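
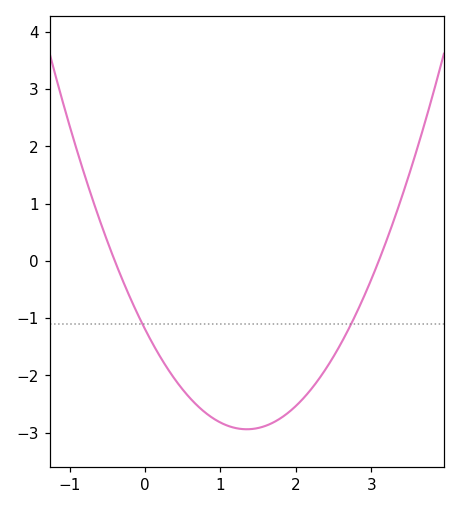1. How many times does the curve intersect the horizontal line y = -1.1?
2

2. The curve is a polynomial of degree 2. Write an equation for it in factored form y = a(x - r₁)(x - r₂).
y = 0.96(x + 0.4)(x - 3.1)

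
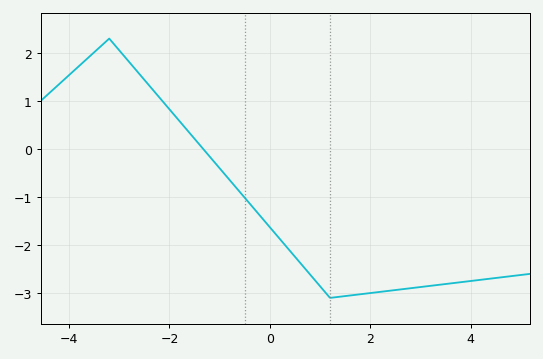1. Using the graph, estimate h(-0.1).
-1.5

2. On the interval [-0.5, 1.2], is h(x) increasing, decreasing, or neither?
decreasing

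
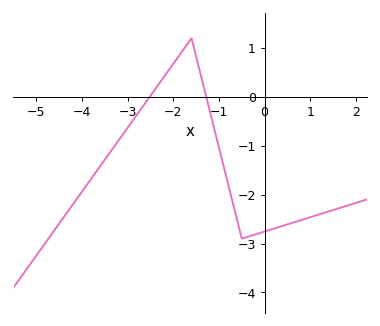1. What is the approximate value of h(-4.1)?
-2.1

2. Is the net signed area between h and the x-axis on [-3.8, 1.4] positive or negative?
negative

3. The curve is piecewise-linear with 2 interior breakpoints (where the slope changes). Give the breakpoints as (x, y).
(-1.6, 1.2); (-0.5, -2.9)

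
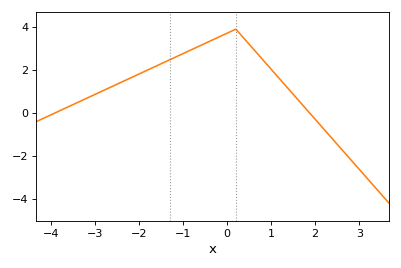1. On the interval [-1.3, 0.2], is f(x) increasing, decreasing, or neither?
increasing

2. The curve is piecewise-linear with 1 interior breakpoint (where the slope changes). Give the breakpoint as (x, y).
(0.2, 3.9)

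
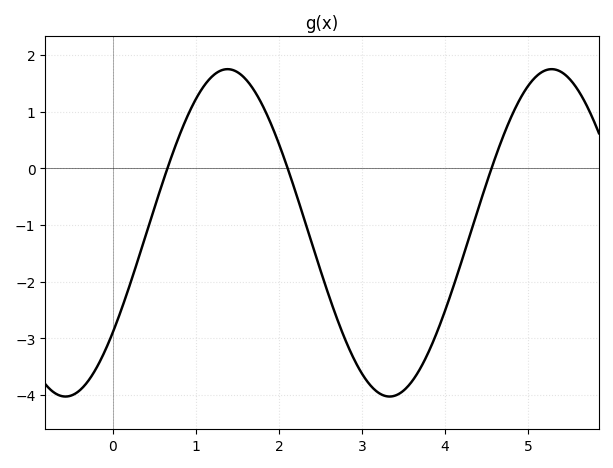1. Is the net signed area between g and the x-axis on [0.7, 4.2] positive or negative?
negative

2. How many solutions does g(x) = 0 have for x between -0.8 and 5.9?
3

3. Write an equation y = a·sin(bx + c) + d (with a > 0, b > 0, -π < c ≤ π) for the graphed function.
y = 2.89sin(1.61x - 0.652) - 1.14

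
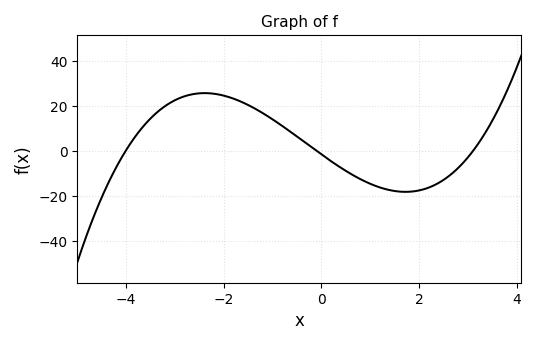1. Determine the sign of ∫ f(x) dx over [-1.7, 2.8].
negative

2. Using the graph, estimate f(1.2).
-16.3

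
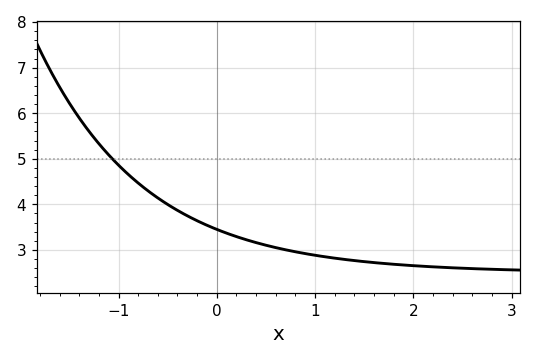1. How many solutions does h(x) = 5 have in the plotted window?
1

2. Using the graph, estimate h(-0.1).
3.54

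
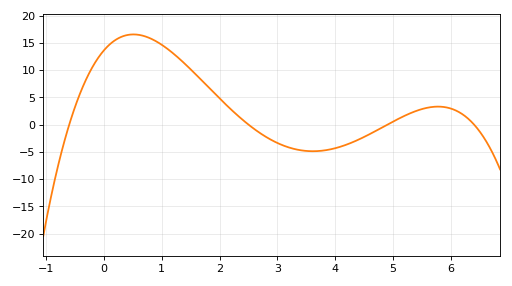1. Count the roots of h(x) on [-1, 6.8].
4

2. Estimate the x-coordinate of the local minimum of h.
3.61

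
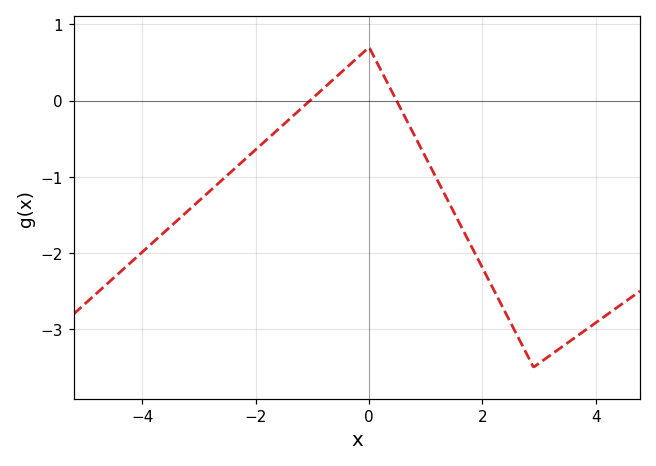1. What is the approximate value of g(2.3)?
-2.63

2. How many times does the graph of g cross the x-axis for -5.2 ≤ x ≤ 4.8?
2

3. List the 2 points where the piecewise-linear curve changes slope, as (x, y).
(0, 0.7); (2.9, -3.5)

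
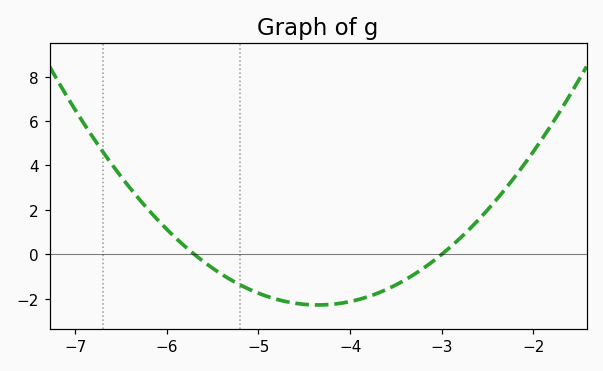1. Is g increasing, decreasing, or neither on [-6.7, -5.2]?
decreasing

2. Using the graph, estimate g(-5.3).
-1.15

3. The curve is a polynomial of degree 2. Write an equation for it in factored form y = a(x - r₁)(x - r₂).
y = 1.25(x + 5.7)(x + 3)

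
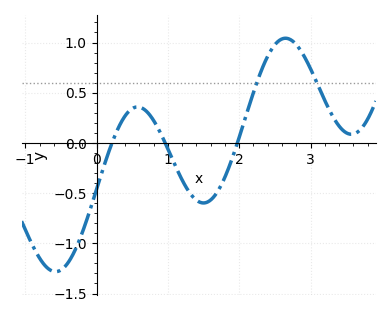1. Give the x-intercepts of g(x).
0.217, 0.962, 1.97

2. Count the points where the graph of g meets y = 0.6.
2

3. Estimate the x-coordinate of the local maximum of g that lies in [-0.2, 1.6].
0.575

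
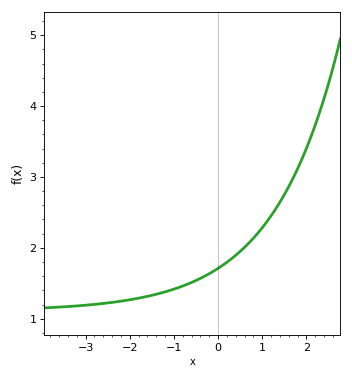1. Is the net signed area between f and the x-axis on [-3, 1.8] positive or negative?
positive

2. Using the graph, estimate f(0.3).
1.84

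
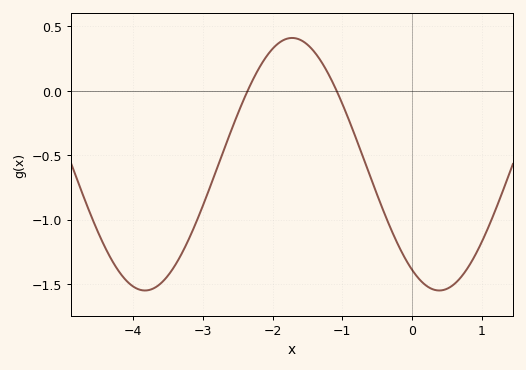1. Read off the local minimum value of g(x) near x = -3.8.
-1.55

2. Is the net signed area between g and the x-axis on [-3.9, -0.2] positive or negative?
negative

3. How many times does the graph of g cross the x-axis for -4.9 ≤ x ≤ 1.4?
2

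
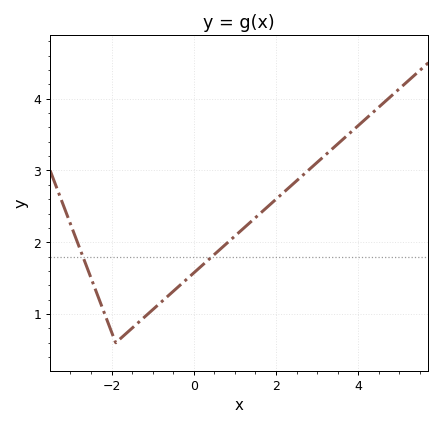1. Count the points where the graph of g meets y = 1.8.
2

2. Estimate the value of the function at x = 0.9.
2.04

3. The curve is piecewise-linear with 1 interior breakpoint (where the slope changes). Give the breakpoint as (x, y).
(-1.9, 0.6)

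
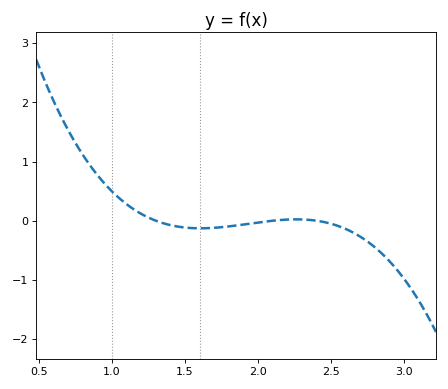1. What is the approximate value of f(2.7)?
-0.3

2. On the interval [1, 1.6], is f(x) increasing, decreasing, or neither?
decreasing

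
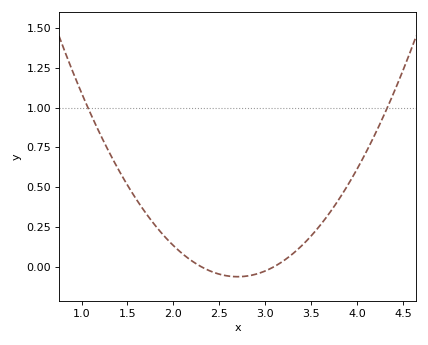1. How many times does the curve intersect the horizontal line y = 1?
2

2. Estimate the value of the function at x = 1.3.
0.72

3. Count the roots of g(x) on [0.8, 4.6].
2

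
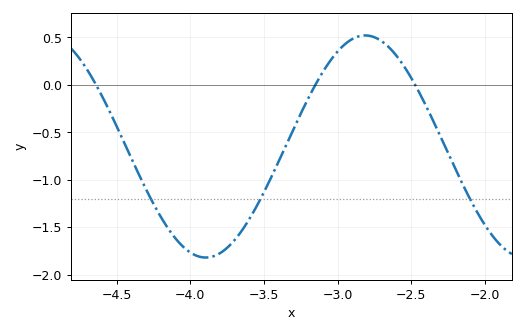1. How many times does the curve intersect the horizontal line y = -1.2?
3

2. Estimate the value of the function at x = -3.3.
-0.45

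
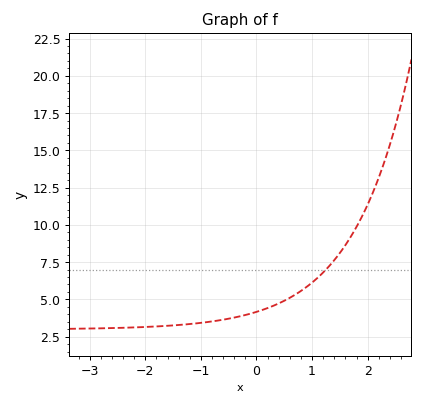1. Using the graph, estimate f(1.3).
7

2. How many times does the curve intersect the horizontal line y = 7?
1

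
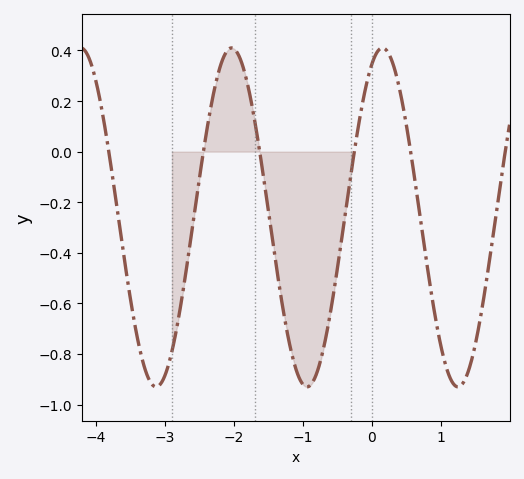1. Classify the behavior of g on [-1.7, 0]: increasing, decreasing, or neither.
neither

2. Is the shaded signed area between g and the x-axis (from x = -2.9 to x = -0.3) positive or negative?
negative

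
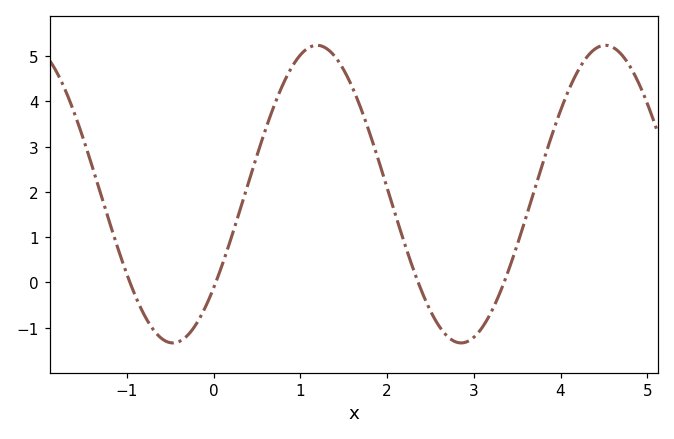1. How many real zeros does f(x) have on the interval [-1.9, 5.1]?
4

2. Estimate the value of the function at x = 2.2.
0.866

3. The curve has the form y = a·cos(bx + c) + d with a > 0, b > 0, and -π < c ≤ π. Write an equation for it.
y = 3.29cos(1.89x - 2.25) + 1.95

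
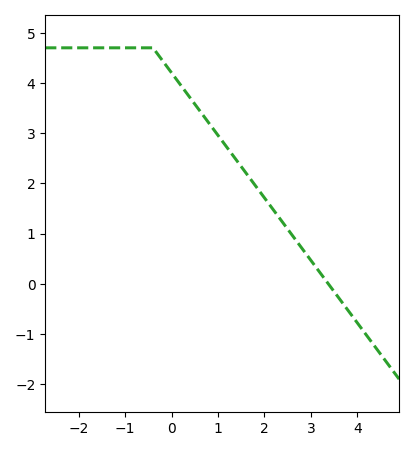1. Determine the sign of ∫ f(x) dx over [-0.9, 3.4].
positive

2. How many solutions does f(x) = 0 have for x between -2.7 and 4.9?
1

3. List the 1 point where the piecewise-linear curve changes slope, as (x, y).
(-0.4, 4.7)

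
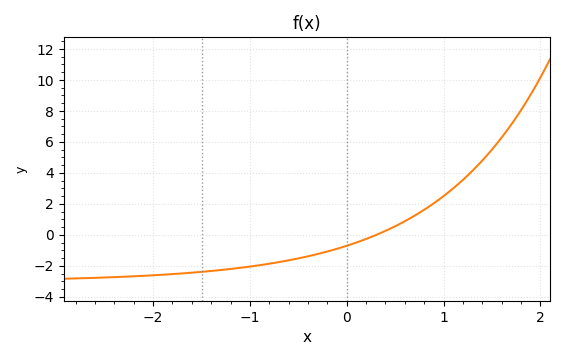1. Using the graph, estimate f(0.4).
0.2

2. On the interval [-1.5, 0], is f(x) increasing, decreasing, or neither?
increasing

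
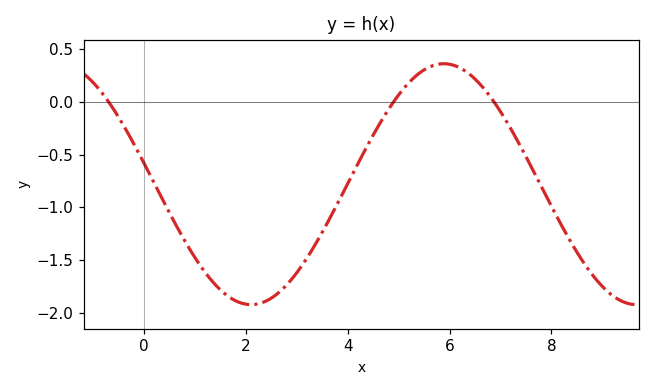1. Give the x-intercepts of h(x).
-0.8, 4.8, 6.8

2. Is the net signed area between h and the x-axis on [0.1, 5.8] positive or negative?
negative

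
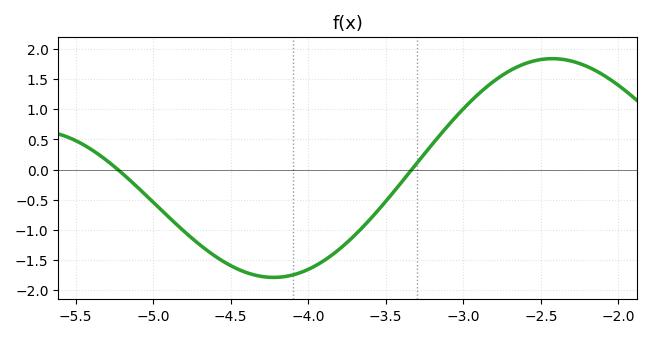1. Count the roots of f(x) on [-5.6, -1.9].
2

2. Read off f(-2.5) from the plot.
1.8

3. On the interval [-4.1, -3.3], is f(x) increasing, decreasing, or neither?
increasing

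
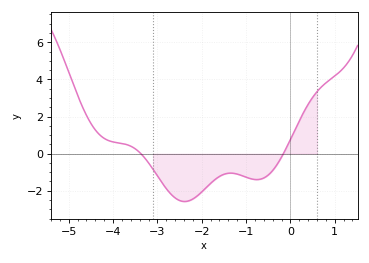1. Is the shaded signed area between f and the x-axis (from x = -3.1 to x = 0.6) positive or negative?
negative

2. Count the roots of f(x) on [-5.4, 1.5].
2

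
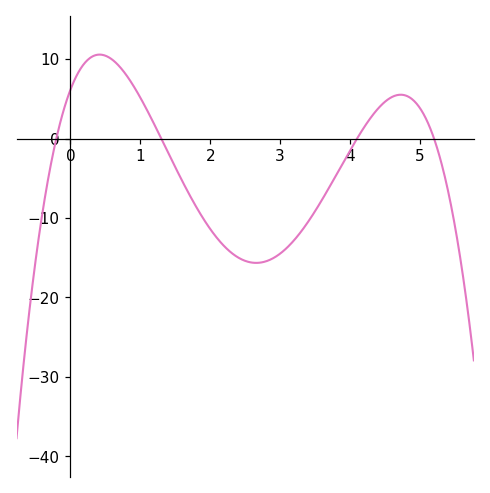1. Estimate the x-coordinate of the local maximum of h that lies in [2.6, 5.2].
4.7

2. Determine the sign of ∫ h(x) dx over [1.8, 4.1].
negative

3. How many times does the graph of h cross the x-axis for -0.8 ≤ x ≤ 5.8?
4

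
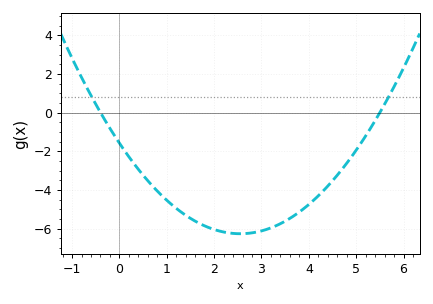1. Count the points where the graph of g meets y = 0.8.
2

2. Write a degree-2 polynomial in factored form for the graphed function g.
y = 0.72(x + 0.4)(x - 5.5)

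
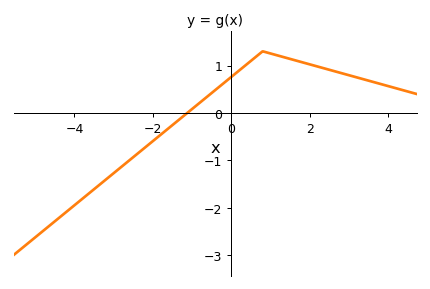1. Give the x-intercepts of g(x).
-1.2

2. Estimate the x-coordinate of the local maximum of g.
0.8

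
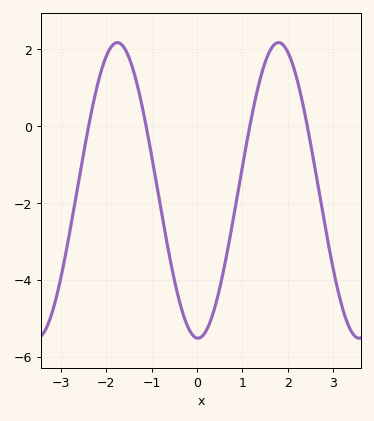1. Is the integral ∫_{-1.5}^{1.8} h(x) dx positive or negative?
negative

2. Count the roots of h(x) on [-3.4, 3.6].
4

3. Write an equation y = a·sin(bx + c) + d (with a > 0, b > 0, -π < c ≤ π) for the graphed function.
y = 3.85sin(1.8x - 1.6) - 1.67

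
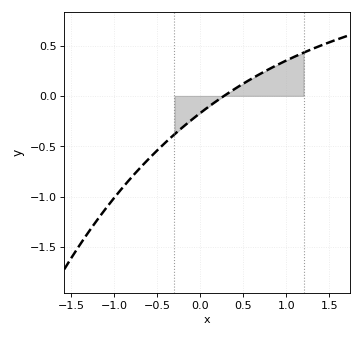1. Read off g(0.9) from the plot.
0.3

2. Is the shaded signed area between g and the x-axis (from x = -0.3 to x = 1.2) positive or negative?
positive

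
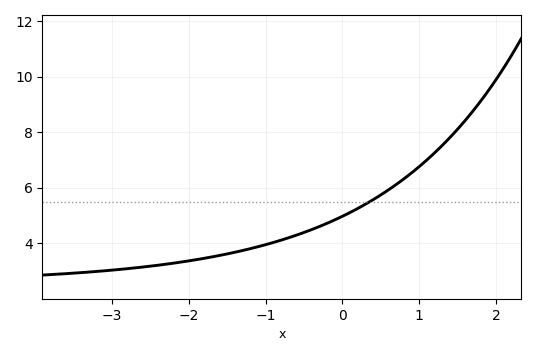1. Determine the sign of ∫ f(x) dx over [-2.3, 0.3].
positive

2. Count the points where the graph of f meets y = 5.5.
1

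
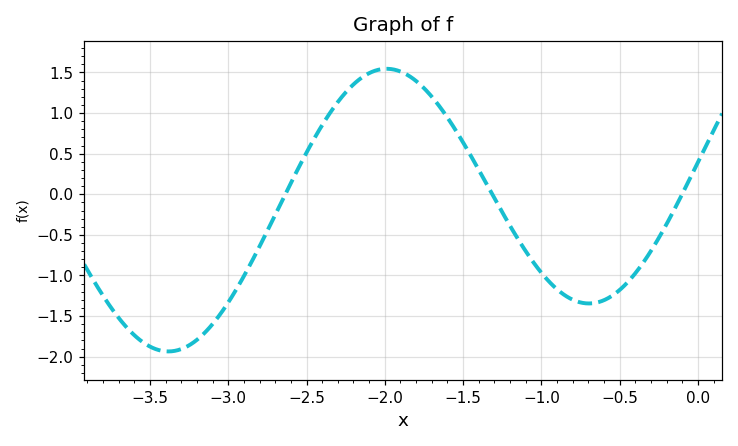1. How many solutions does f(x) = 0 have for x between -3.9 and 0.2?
3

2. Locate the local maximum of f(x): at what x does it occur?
-2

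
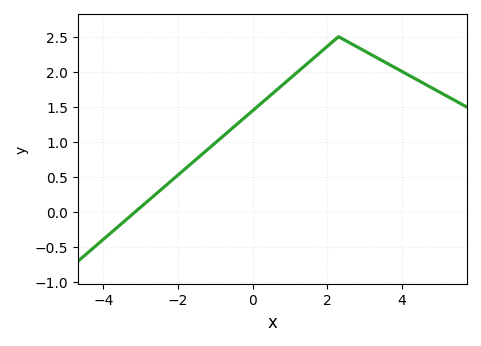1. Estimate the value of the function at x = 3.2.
2.24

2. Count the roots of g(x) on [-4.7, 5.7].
1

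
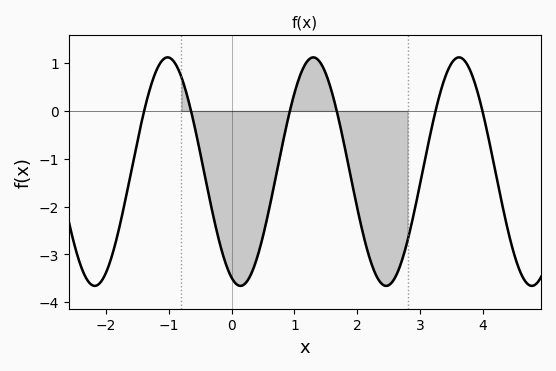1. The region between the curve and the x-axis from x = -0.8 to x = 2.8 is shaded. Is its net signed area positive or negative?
negative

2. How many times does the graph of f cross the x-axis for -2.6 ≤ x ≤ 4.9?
6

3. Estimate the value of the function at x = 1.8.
-0.762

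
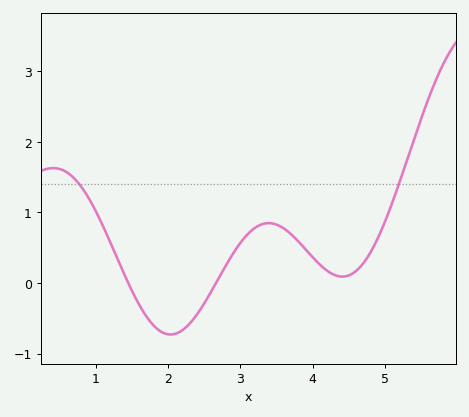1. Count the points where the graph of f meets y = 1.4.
2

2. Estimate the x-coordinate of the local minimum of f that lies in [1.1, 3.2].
2.04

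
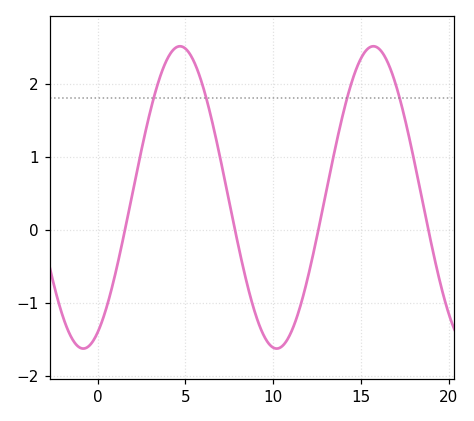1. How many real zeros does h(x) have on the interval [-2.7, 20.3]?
4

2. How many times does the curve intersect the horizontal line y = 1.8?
4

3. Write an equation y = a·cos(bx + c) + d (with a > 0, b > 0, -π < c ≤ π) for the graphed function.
y = 2.07cos(0.57x - 2.7) + 0.44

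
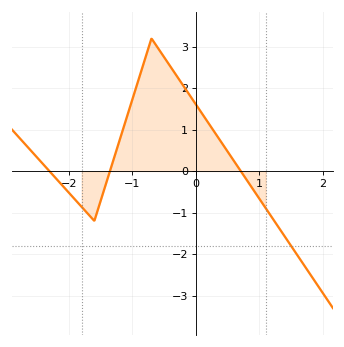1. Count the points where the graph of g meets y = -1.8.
1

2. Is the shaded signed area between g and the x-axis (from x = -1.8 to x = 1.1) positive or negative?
positive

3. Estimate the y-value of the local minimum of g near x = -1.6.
-1.2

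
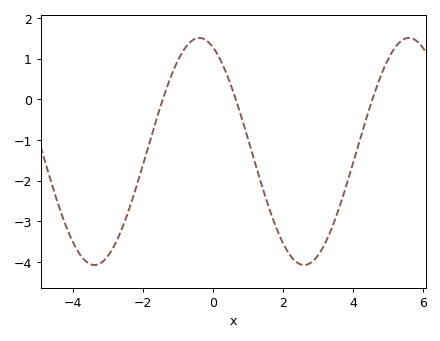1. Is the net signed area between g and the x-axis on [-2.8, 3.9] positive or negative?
negative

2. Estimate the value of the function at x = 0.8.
-0.4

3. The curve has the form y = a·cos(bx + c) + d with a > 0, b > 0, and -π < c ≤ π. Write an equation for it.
y = 2.79cos(1.1x + 0.41) - 1.28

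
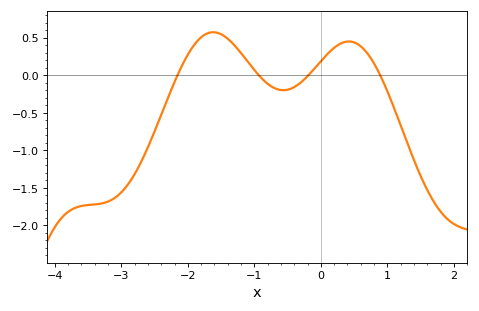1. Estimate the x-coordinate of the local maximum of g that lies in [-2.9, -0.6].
-1.62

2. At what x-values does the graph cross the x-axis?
-2.16, -0.934, -0.187, 0.892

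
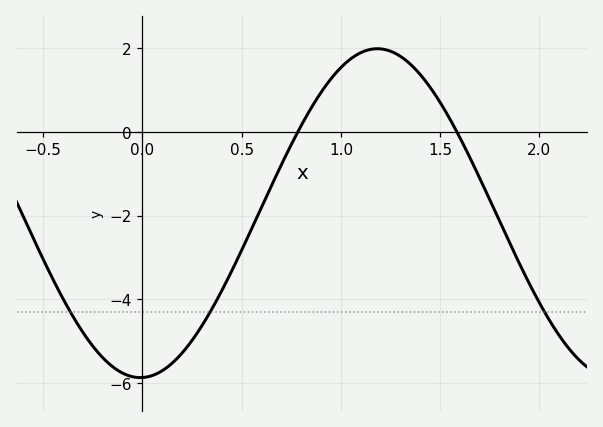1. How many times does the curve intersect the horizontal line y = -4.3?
3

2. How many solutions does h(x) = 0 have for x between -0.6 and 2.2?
2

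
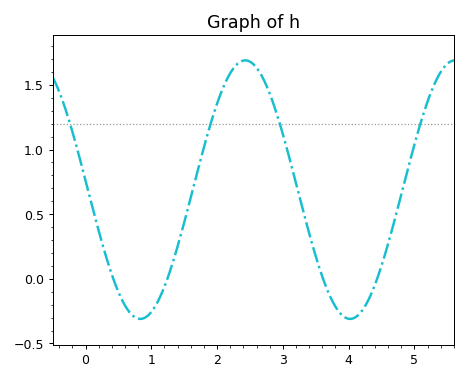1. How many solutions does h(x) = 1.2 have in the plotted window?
4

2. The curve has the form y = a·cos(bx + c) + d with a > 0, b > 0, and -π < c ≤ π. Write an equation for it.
y = 1cos(2x + 1.5) + 0.69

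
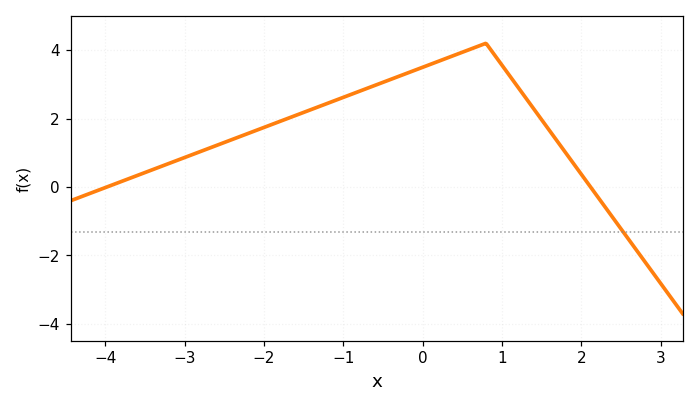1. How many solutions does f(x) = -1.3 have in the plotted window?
1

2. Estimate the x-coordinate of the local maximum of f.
0.798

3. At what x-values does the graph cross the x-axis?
-3.98, 2.12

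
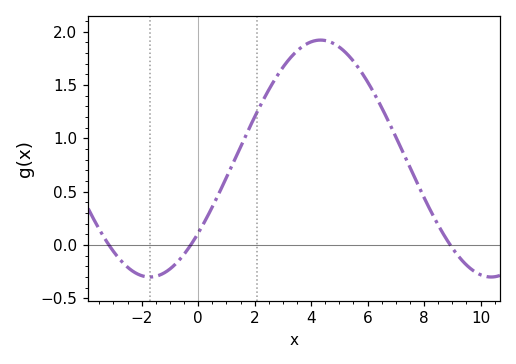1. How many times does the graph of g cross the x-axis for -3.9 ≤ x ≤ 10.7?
3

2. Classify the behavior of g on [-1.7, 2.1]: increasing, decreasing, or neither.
increasing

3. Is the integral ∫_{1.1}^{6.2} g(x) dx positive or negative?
positive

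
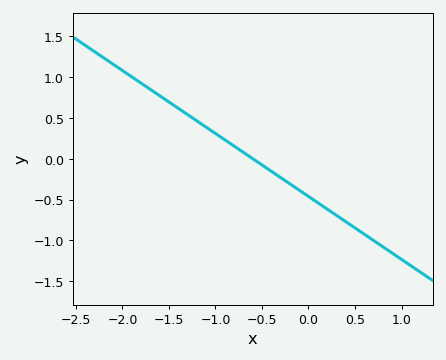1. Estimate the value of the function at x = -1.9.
1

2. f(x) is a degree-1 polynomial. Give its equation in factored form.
y = -0.77(x + 0.6)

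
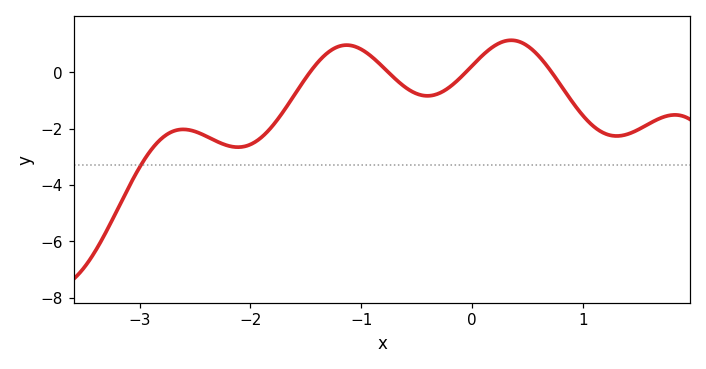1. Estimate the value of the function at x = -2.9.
-2.8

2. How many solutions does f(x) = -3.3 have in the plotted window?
1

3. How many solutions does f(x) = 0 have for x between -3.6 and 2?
4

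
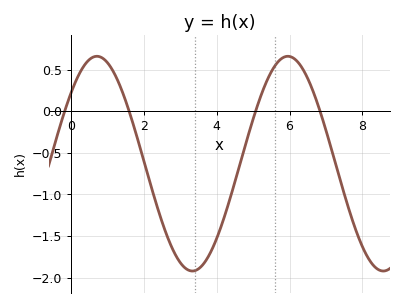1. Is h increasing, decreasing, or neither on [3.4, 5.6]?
increasing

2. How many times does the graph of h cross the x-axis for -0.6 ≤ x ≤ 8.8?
4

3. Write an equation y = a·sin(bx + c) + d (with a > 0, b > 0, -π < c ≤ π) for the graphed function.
y = 1.29sin(1.2x + 0.71) - 0.63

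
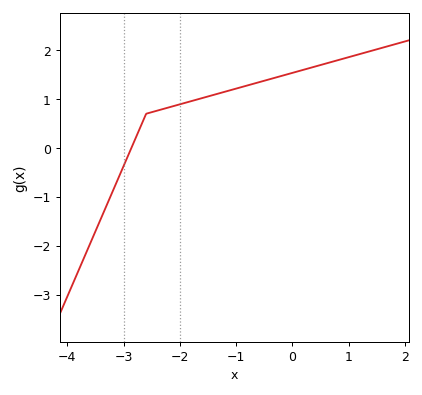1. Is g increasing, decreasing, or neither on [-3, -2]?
increasing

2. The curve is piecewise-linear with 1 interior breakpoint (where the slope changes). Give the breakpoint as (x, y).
(-2.6, 0.7)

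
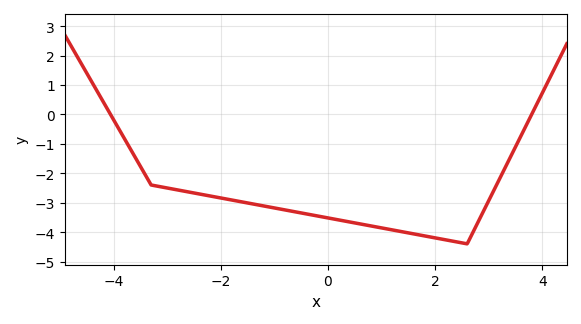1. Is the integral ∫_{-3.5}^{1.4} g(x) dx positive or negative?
negative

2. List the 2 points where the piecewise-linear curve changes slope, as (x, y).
(-3.3, -2.4); (2.6, -4.4)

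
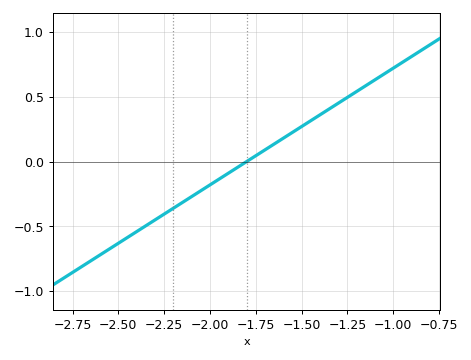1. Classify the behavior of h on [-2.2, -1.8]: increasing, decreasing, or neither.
increasing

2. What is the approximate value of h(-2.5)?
-0.65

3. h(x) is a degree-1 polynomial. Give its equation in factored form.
y = 0.9(x + 1.8)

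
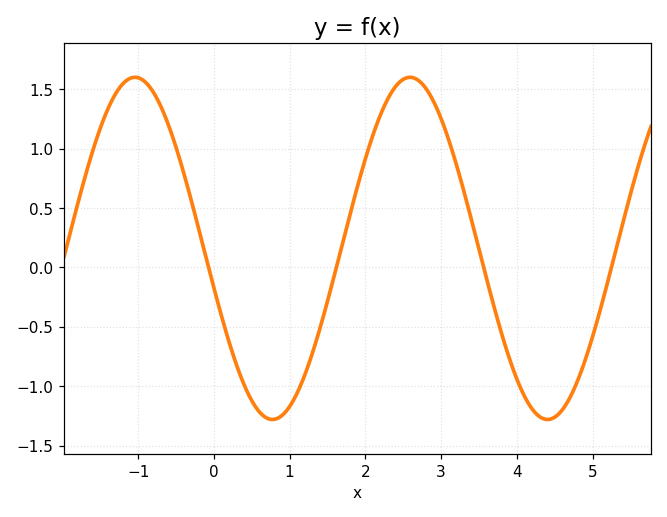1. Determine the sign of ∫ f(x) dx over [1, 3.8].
positive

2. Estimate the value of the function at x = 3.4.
0.404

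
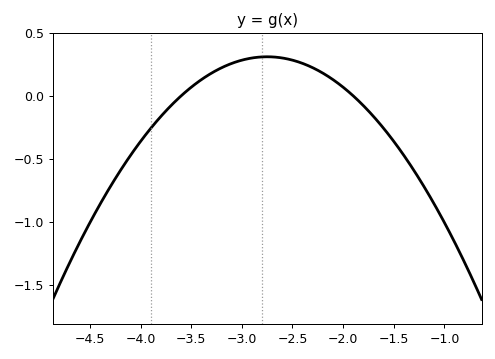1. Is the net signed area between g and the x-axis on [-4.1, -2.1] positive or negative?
positive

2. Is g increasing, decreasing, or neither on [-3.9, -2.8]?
increasing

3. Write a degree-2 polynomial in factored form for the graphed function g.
y = -0.43(x + 3.6)(x + 1.9)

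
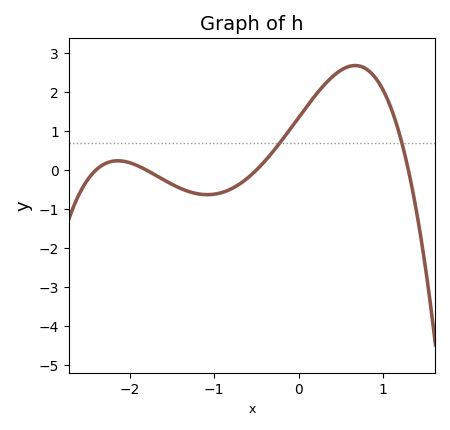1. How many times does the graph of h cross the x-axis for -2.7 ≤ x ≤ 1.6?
4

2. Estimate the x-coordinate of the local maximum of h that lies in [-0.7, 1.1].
0.7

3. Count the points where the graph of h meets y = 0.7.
2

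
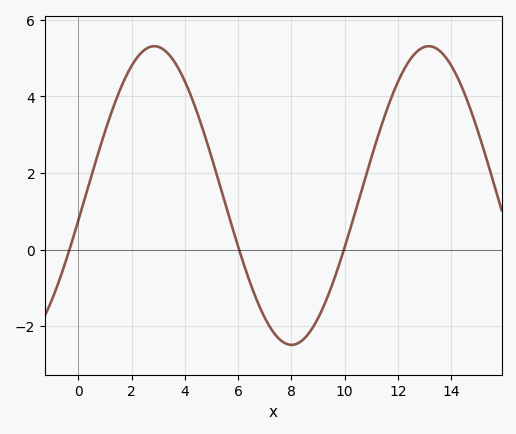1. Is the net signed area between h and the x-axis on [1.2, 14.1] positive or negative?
positive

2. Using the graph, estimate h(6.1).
-0.145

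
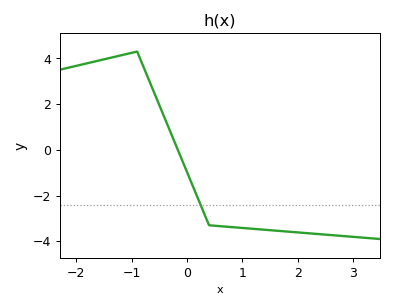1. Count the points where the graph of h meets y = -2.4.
1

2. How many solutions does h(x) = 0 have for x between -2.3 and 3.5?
1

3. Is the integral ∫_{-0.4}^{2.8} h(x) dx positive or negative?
negative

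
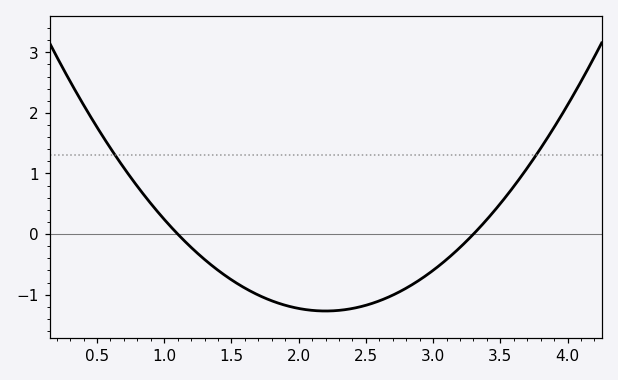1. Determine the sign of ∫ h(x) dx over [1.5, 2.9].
negative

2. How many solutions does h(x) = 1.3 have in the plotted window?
2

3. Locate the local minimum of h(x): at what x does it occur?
2.2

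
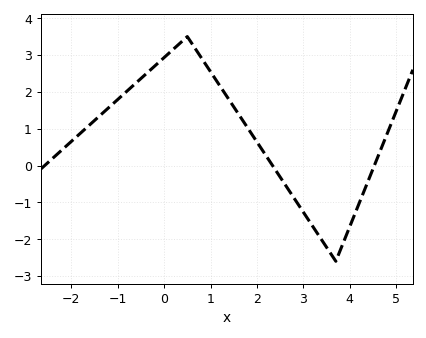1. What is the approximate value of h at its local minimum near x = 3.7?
-2.6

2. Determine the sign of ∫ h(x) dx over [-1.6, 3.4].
positive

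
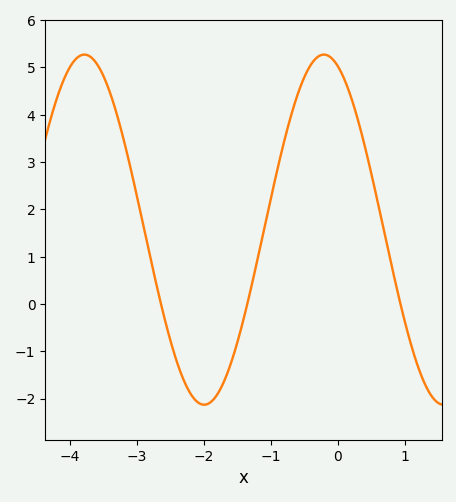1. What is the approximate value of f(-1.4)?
-0.3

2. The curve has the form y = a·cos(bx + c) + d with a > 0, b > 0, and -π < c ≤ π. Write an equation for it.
y = 3.7cos(1.8x + 0.37) + 1.57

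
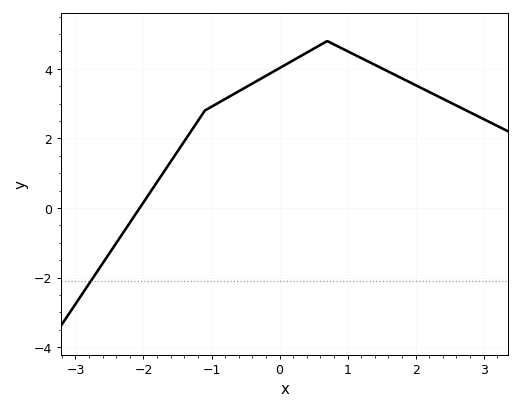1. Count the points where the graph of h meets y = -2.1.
1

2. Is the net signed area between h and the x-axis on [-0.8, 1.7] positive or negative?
positive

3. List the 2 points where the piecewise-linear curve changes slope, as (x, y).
(-1.1, 2.8); (0.7, 4.8)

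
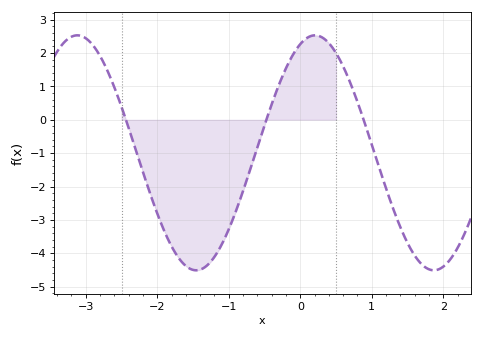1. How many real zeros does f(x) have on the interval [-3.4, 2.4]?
3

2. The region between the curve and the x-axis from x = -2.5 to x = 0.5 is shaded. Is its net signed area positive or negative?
negative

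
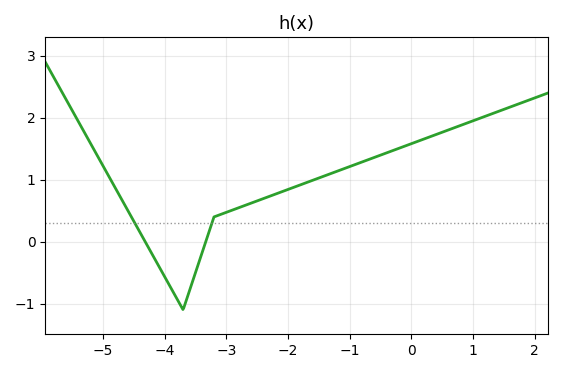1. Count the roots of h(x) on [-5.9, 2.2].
2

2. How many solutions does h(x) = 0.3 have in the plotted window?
2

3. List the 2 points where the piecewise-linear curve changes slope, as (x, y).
(-3.7, -1.1); (-3.2, 0.4)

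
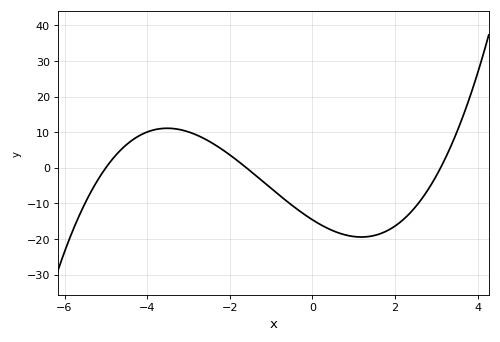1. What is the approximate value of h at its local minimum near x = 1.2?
-19.5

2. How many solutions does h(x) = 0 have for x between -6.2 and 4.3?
3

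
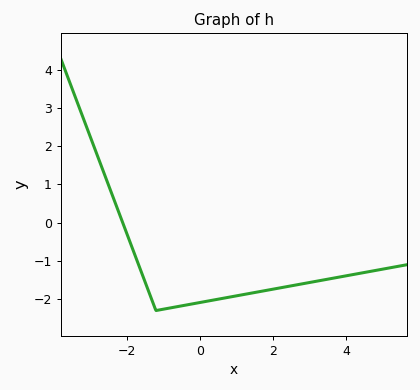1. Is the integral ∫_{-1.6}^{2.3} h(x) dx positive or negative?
negative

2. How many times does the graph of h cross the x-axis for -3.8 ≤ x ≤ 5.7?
1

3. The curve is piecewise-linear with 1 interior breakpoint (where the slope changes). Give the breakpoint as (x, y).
(-1.2, -2.3)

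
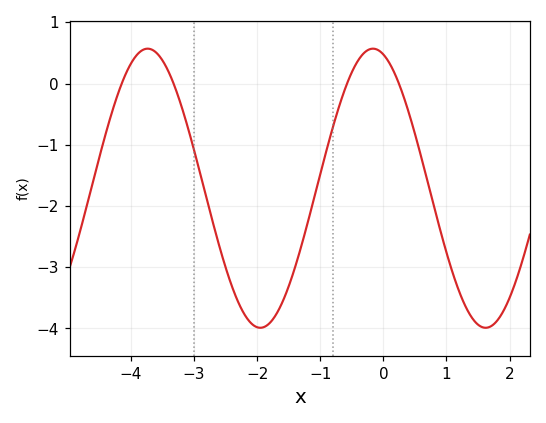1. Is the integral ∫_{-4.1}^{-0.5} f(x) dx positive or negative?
negative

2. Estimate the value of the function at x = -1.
-1.5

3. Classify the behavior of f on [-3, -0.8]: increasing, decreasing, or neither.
neither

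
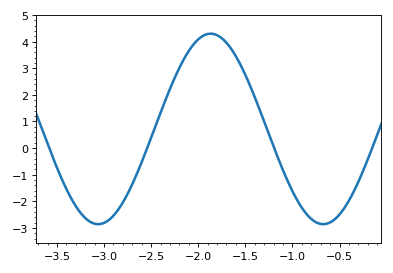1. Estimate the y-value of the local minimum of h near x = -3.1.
-2.9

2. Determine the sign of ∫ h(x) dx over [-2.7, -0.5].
positive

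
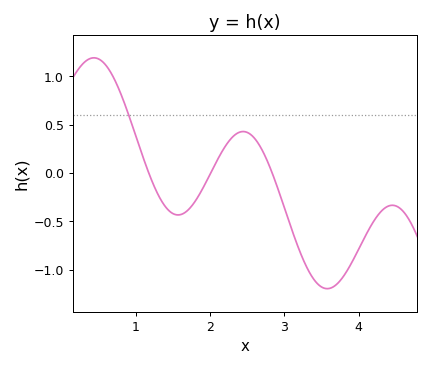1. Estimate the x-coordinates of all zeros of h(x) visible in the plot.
1.18, 2.01, 2.84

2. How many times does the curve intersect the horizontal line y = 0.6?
1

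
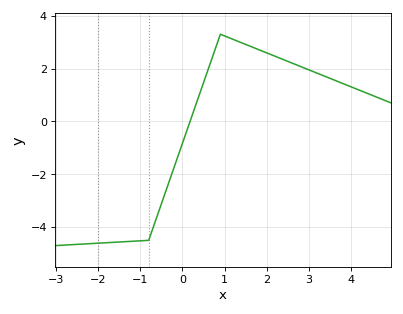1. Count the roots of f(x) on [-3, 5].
1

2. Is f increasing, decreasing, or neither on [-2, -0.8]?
increasing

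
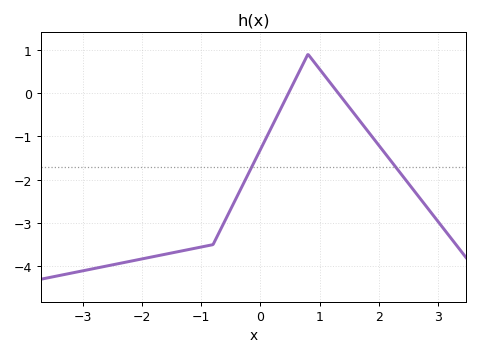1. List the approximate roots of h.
0.473, 1.31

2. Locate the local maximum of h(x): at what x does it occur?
0.802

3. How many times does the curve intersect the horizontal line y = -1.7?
2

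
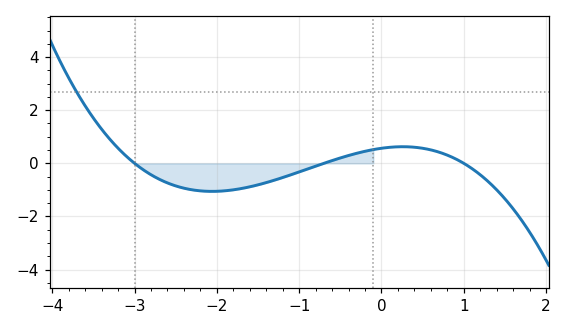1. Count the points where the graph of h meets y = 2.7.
1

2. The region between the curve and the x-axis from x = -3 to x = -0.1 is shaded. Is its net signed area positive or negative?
negative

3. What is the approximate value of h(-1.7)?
-1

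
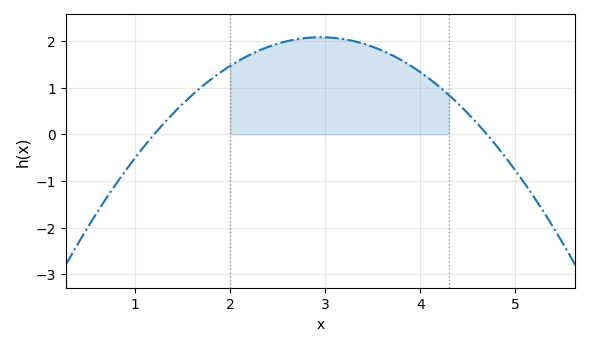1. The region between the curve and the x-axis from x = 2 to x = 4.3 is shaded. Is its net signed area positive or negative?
positive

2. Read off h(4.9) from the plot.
-0.5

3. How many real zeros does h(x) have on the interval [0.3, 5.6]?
2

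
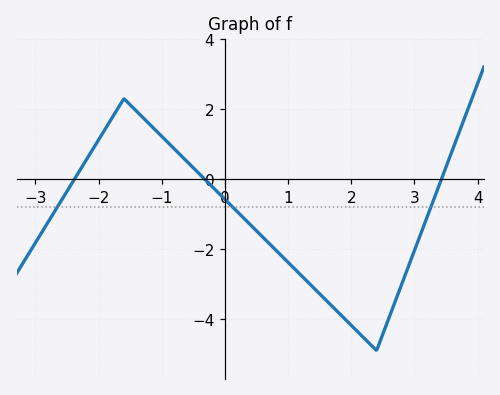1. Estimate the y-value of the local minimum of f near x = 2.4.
-4.8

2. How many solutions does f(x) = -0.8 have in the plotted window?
3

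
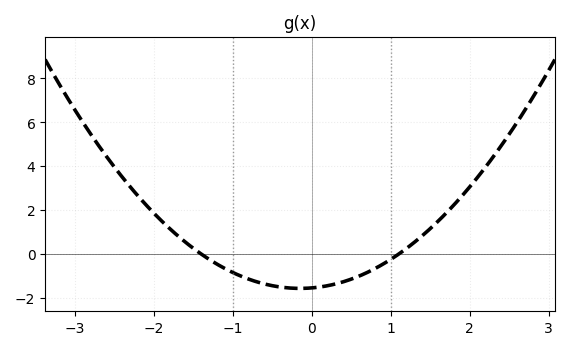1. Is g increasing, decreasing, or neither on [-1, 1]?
neither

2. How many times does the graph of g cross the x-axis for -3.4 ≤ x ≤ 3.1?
2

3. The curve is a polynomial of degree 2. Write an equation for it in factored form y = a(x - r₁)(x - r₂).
y = 1(x + 1.4)(x - 1.1)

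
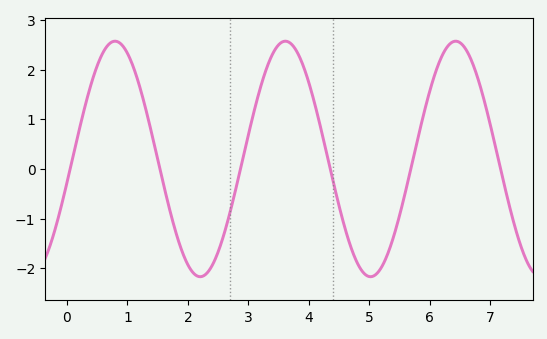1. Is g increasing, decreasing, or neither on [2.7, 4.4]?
neither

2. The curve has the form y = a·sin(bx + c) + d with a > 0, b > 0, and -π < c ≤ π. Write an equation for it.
y = 2.37sin(2.2x - 0.2) + 0.2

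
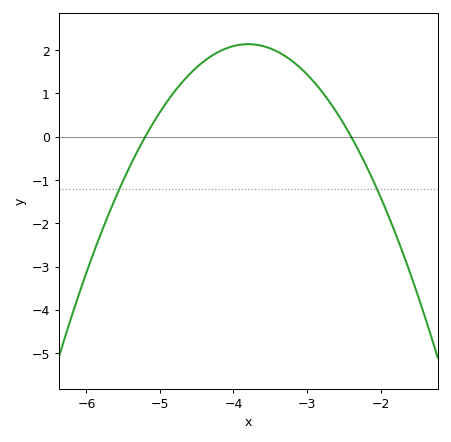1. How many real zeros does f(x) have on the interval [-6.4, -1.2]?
2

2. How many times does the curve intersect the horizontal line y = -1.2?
2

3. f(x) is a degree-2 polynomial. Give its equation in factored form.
y = -1.09(x + 5.2)(x + 2.4)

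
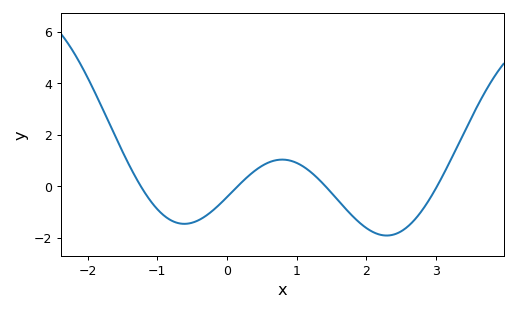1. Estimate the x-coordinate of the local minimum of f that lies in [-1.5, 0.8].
-0.611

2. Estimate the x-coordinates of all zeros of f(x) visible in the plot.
-1.23, 0.15, 1.42, 3.01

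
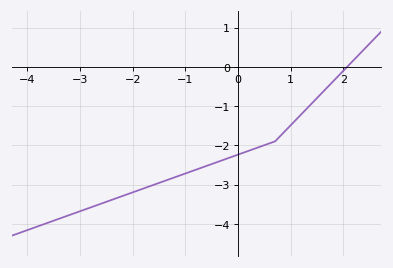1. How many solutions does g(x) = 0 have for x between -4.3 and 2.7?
1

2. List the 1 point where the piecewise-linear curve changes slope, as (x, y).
(0.7, -1.9)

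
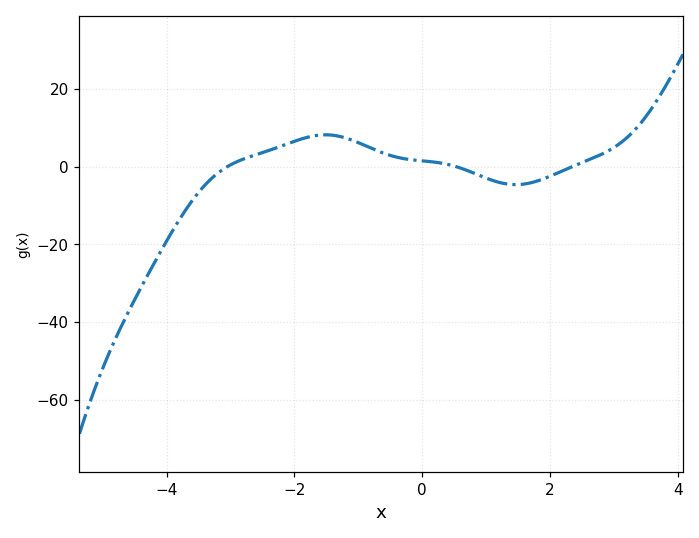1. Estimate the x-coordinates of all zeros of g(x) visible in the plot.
-3, 0.6, 2.4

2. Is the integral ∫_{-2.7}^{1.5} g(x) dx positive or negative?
positive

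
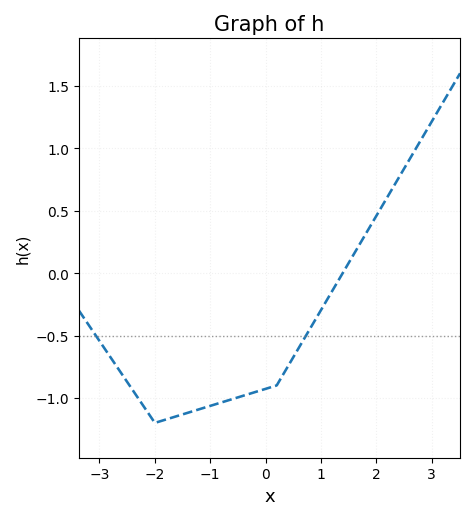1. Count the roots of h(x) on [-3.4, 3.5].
1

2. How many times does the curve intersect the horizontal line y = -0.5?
2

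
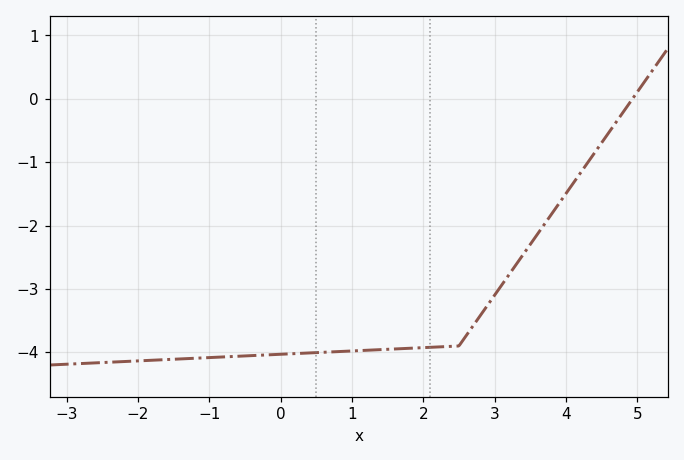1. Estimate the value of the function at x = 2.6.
-3.74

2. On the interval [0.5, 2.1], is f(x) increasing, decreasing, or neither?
increasing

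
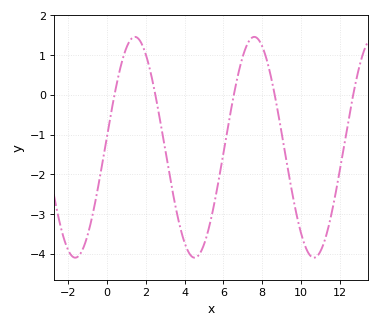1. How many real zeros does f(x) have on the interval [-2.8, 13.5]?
5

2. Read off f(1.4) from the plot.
1.46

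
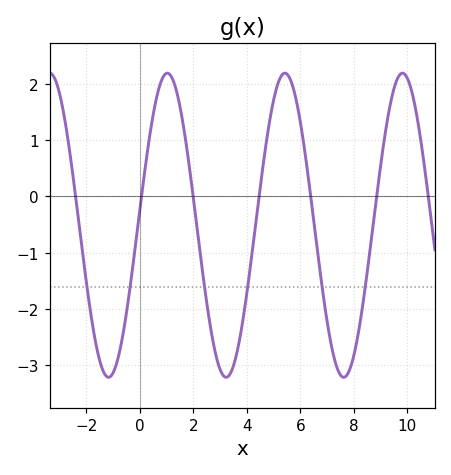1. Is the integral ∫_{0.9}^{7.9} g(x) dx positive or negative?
negative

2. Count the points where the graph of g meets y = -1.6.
6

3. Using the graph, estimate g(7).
-2.22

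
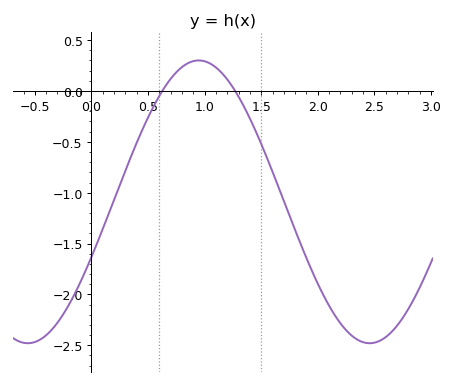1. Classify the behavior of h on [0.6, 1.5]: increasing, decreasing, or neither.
neither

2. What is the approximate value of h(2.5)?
-2.45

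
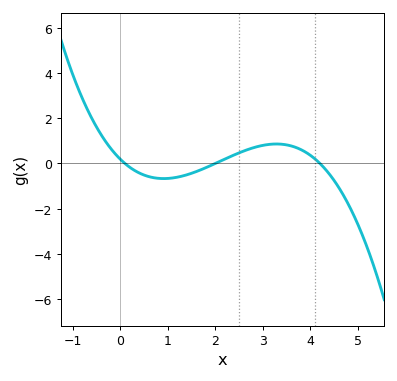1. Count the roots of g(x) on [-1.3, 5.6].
3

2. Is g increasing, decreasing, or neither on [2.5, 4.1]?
neither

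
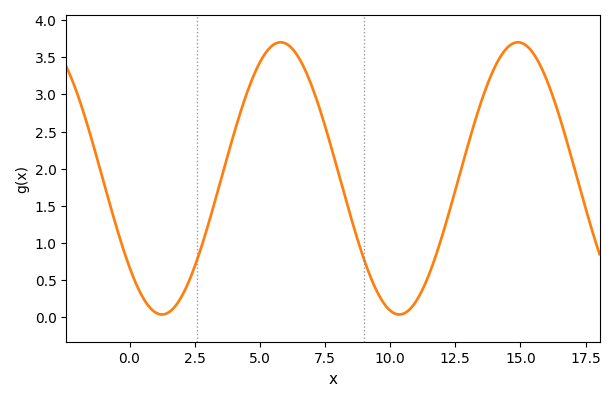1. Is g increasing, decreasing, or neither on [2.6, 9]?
neither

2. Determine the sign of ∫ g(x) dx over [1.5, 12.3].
positive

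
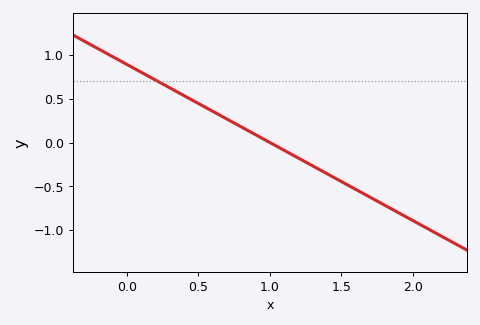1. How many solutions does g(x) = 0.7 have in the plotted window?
1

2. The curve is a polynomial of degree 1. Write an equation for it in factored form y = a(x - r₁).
y = -0.89(x - 1)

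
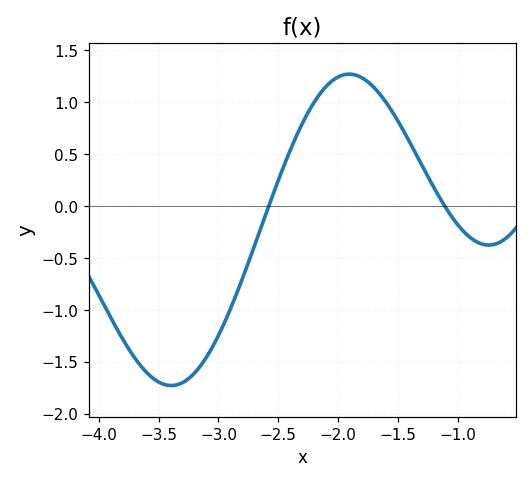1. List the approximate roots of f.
-2.6, -1.1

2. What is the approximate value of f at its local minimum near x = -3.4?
-1.75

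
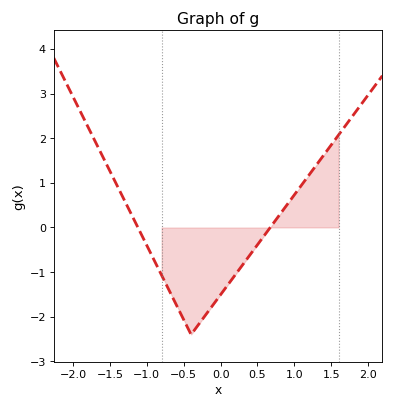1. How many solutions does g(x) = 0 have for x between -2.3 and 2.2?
2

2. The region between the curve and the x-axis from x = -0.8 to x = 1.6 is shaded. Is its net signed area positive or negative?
negative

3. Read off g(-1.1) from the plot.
-0.07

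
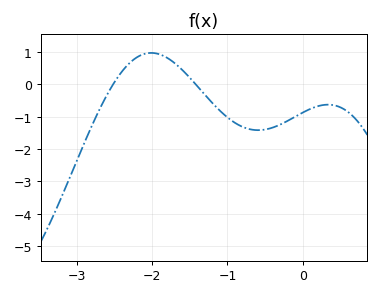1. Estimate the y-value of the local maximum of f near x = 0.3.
-0.624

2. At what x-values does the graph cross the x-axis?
-2.52, -1.42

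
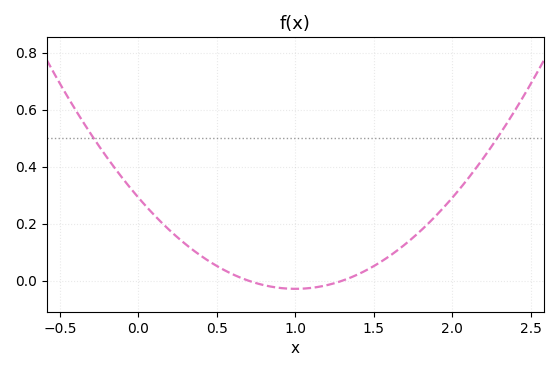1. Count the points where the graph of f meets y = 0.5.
2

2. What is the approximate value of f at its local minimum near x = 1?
-0.029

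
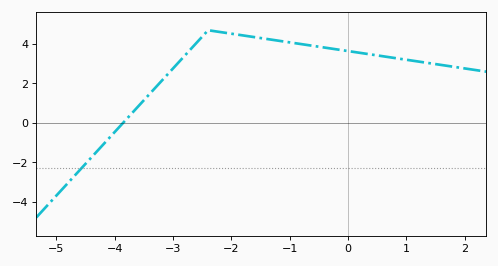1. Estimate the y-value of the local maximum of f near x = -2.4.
4.6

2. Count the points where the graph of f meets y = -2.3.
1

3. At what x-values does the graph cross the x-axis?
-3.8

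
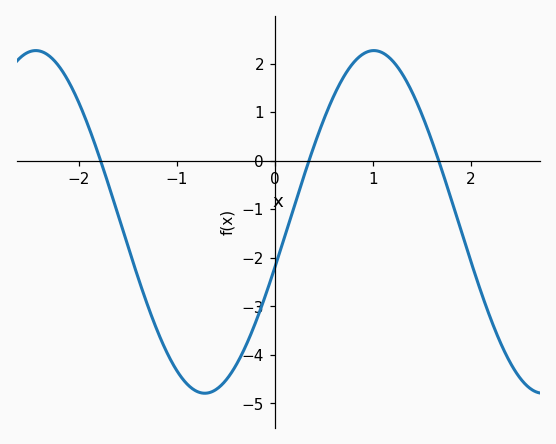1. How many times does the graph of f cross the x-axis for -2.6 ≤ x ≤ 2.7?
3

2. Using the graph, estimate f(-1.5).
-1.75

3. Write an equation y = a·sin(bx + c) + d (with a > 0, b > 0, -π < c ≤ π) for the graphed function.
y = 3.53sin(1.82x - 0.272) - 1.26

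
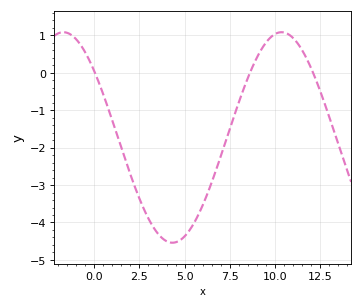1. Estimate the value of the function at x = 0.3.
-0.326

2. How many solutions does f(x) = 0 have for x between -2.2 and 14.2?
3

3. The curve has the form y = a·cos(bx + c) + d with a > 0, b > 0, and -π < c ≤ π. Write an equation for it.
y = 2.81cos(0.52x + 0.892) - 1.73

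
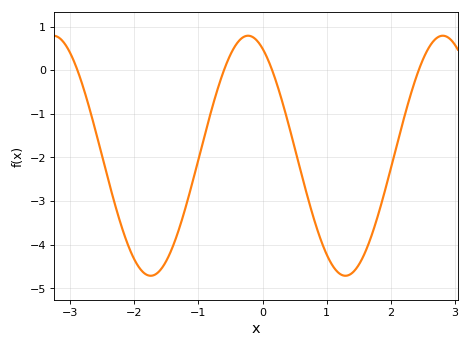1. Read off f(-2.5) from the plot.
-1.98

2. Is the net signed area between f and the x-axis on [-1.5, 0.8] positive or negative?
negative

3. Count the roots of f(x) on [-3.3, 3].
4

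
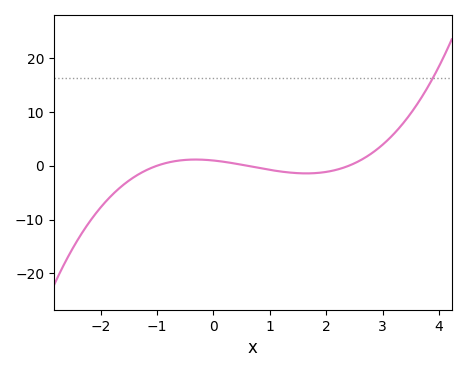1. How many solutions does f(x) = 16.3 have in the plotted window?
1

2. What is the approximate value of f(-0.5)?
1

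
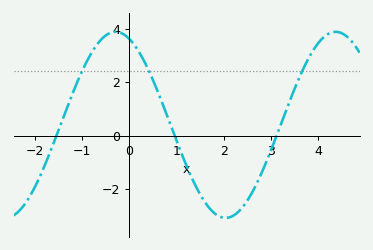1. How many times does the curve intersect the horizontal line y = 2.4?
3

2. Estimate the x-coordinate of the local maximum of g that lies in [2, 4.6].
4.37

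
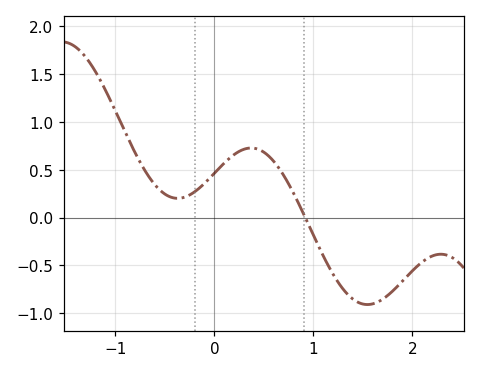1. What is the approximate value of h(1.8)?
-0.75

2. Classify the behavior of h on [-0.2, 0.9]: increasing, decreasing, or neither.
neither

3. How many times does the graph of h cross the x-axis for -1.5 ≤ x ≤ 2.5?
1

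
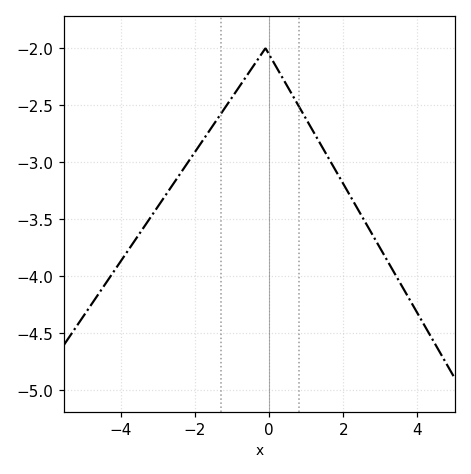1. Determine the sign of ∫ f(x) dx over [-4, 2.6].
negative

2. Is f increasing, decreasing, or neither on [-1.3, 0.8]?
neither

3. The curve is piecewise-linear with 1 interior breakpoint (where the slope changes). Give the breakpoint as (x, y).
(-0.1, -2)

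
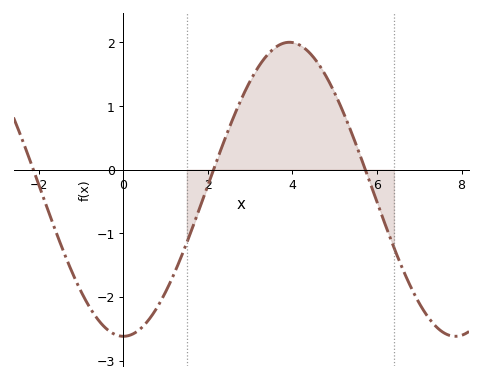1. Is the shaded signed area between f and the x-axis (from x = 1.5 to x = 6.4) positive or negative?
positive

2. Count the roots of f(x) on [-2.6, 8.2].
3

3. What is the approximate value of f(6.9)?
-2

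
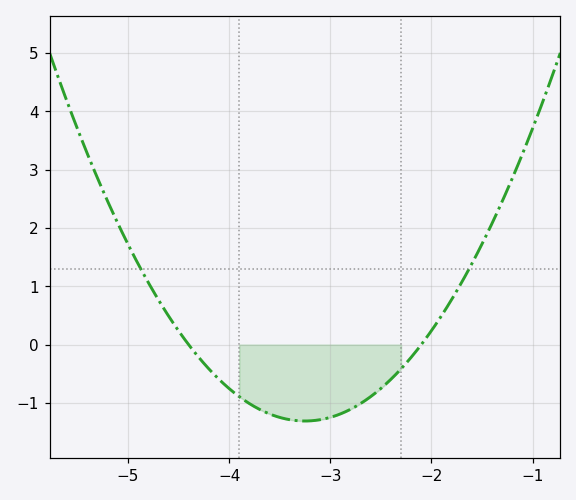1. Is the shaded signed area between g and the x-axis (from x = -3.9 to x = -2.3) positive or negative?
negative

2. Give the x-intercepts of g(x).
-4.4, -2.1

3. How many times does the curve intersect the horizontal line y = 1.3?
2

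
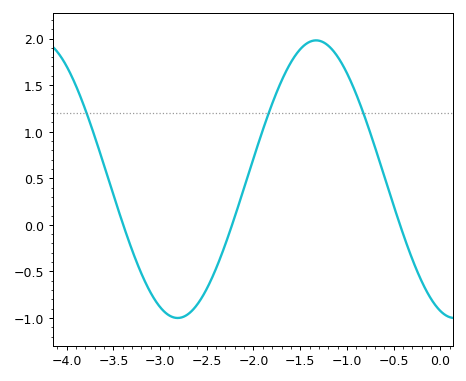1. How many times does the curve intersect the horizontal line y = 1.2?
3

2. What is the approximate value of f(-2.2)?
0.1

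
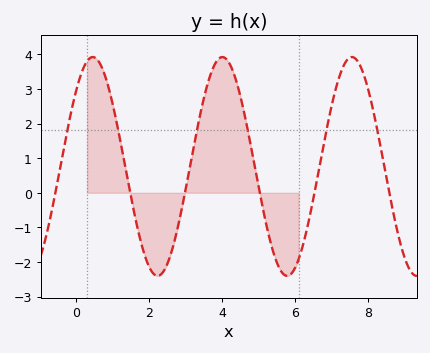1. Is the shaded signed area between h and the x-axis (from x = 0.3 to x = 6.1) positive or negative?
positive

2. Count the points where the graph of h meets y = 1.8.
6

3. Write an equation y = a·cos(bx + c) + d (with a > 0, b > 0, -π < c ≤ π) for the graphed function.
y = 3.16cos(1.8x - 0.81) + 0.76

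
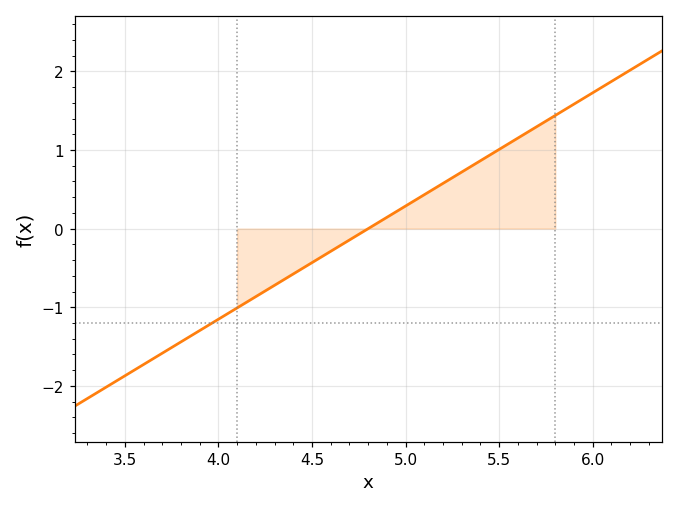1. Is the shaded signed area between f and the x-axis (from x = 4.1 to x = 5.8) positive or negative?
positive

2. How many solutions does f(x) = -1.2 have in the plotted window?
1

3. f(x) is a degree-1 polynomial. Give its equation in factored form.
y = 1.44(x - 4.8)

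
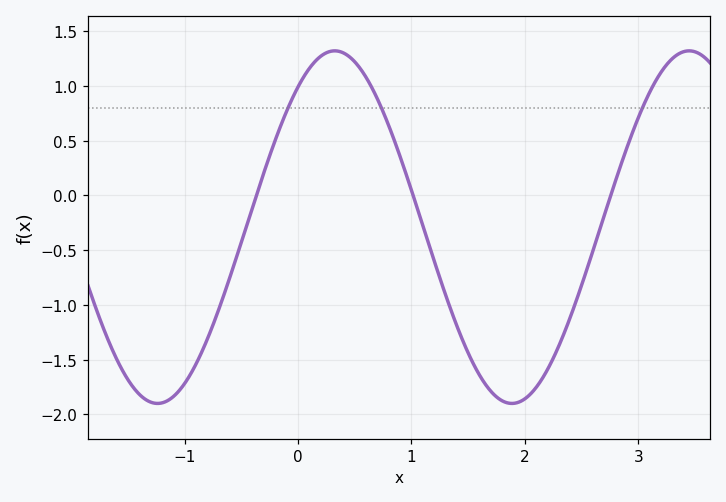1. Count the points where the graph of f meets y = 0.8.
3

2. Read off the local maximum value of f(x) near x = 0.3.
1.3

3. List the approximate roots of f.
-0.4, 1, 2.8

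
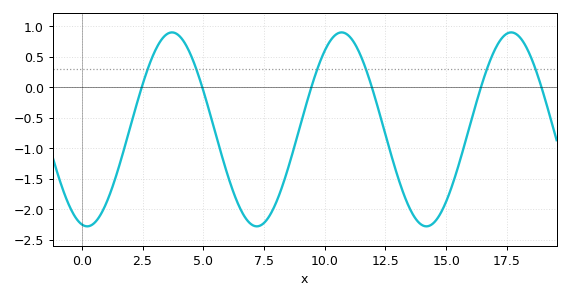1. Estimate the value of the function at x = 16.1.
-0.448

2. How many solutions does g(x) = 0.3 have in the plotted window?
6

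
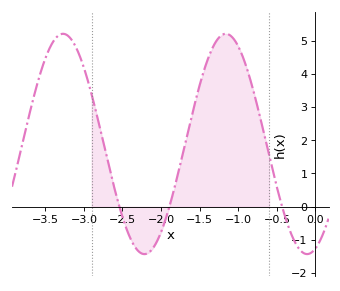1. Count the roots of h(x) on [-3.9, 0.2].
3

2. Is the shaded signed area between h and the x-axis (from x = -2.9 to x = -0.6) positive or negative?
positive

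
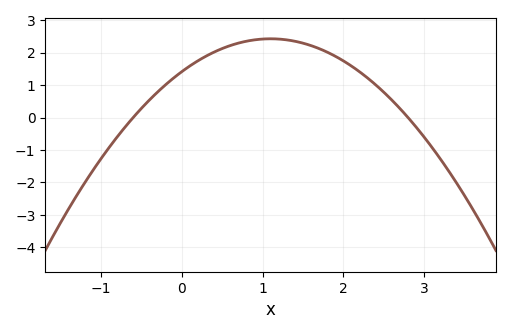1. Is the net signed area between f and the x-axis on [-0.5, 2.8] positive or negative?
positive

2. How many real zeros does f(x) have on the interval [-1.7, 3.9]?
2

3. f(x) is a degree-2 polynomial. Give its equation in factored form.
y = -0.84(x + 0.6)(x - 2.8)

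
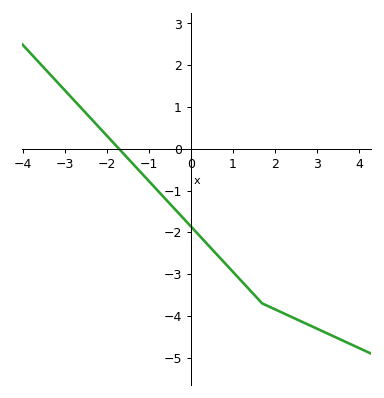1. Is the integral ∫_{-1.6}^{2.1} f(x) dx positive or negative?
negative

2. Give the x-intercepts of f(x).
-1.8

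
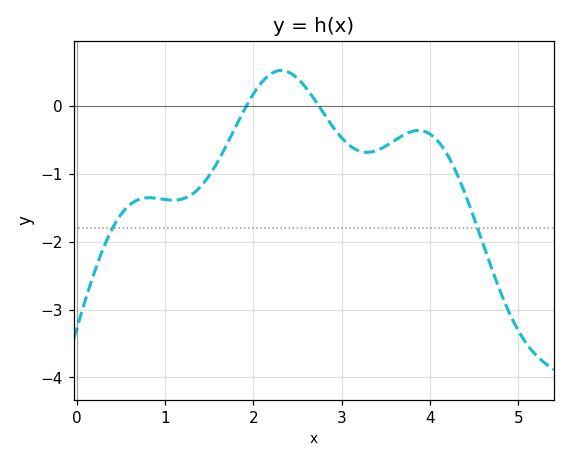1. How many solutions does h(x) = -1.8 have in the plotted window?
2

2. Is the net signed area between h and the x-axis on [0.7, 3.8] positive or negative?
negative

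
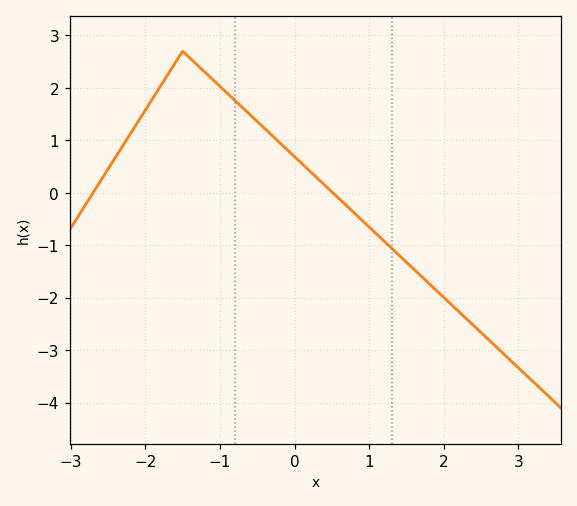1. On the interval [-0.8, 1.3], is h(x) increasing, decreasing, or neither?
decreasing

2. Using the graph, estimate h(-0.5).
1.36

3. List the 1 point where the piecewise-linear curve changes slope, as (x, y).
(-1.5, 2.7)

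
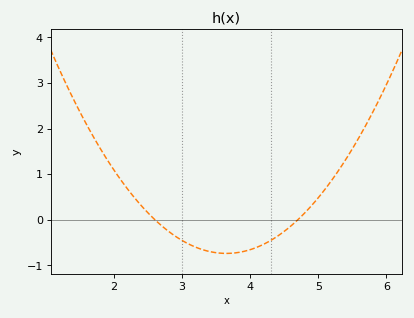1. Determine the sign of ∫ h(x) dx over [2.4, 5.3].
negative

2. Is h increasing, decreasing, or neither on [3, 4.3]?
neither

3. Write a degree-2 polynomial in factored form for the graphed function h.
y = 0.67(x - 2.6)(x - 4.7)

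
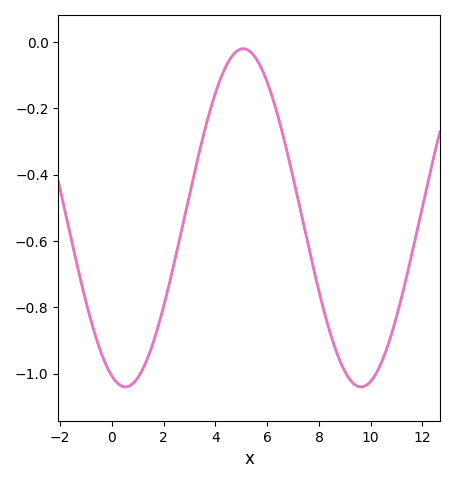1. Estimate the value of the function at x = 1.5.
-0.92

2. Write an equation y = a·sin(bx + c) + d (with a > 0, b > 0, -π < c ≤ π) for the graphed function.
y = 0.51sin(0.69x - 1.9) - 0.53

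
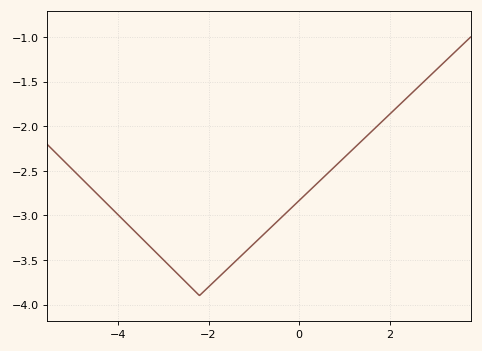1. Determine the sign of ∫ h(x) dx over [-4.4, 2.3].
negative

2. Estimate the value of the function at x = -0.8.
-3.22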